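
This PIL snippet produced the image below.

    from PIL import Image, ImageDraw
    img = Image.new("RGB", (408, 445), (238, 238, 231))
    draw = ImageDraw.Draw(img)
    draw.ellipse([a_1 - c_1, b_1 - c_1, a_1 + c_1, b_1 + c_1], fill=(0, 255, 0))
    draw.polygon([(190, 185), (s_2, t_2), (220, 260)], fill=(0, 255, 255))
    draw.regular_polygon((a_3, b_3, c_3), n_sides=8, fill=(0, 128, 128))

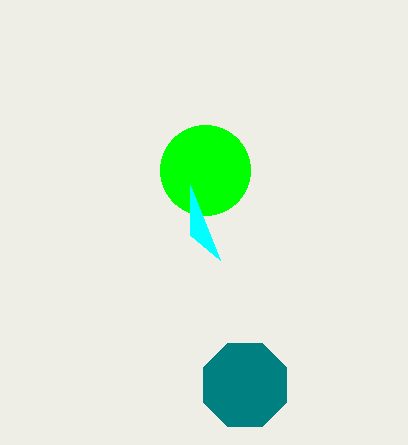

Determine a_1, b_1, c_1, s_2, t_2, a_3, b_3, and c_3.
a_1 = 205
b_1 = 170
c_1 = 45
s_2 = 190
t_2 = 235
a_3 = 245
b_3 = 385
c_3 = 45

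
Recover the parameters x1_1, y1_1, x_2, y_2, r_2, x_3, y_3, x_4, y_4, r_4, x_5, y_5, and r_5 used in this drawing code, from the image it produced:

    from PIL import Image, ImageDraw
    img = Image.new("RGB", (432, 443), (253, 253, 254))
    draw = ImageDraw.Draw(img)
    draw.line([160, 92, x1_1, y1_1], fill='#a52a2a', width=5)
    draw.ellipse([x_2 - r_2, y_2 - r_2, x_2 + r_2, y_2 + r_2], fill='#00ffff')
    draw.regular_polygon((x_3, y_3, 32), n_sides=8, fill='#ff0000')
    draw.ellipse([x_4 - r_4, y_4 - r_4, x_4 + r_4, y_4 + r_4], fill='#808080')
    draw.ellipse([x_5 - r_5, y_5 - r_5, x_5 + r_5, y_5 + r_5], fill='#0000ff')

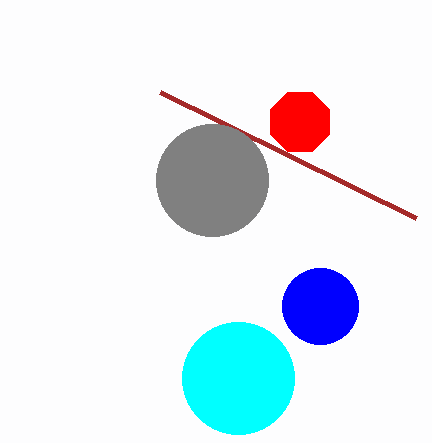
x1_1 = 416; y1_1 = 218; x_2 = 238; y_2 = 378; r_2 = 56; x_3 = 300; y_3 = 122; x_4 = 212; y_4 = 180; r_4 = 56; x_5 = 320; y_5 = 306; r_5 = 38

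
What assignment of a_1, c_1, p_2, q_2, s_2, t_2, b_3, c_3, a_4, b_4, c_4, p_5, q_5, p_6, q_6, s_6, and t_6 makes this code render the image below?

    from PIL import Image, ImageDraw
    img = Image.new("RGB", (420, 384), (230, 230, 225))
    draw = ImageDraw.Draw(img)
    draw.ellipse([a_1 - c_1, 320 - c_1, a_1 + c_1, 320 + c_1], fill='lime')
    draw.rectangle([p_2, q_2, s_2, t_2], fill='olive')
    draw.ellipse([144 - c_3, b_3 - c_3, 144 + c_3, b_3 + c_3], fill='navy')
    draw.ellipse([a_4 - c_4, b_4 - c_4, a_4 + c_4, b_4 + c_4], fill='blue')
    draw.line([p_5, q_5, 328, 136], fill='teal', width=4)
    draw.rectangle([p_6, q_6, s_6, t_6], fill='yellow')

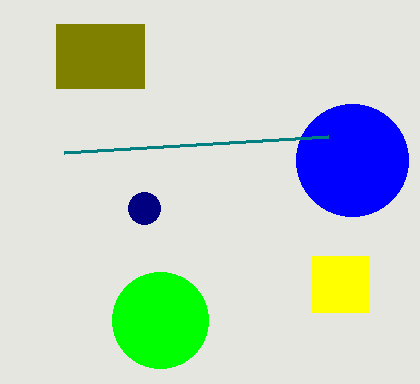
a_1 = 160; c_1 = 48; p_2 = 56; q_2 = 24; s_2 = 144; t_2 = 88; b_3 = 208; c_3 = 16; a_4 = 352; b_4 = 160; c_4 = 56; p_5 = 64; q_5 = 152; p_6 = 312; q_6 = 256; s_6 = 368; t_6 = 312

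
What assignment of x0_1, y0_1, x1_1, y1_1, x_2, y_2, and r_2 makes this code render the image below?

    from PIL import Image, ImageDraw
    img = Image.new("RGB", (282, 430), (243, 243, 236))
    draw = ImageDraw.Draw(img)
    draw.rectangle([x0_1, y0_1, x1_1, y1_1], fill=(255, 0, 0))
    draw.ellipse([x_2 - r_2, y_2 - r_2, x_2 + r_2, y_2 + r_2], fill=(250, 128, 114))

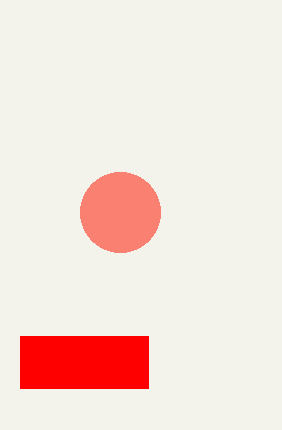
x0_1 = 20
y0_1 = 336
x1_1 = 148
y1_1 = 388
x_2 = 120
y_2 = 212
r_2 = 40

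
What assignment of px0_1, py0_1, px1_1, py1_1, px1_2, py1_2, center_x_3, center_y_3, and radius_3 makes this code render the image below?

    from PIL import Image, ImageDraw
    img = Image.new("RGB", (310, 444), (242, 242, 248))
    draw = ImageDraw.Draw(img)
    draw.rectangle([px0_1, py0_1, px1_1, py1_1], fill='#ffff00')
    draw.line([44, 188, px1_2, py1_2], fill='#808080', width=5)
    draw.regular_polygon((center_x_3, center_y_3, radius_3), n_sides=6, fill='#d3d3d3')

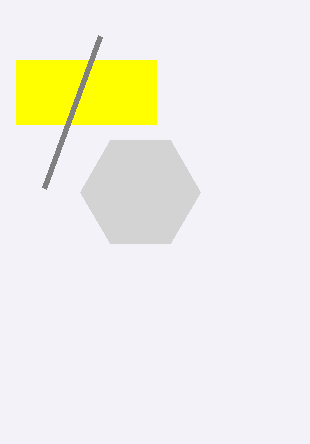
px0_1 = 16; py0_1 = 60; px1_1 = 156; py1_1 = 124; px1_2 = 100; py1_2 = 36; center_x_3 = 140; center_y_3 = 192; radius_3 = 60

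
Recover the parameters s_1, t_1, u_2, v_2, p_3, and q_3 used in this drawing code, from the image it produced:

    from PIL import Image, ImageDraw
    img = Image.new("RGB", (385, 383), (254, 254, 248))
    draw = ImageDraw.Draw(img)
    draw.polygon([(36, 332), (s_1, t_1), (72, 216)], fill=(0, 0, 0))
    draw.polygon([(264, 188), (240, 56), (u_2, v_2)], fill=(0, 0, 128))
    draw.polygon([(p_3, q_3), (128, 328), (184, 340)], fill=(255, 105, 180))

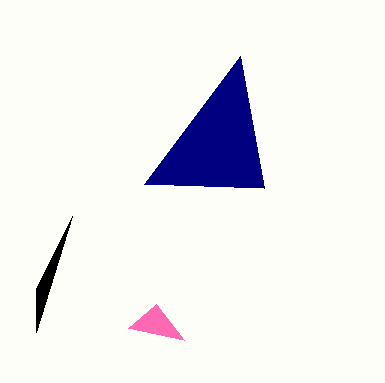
s_1 = 36
t_1 = 288
u_2 = 144
v_2 = 184
p_3 = 156
q_3 = 304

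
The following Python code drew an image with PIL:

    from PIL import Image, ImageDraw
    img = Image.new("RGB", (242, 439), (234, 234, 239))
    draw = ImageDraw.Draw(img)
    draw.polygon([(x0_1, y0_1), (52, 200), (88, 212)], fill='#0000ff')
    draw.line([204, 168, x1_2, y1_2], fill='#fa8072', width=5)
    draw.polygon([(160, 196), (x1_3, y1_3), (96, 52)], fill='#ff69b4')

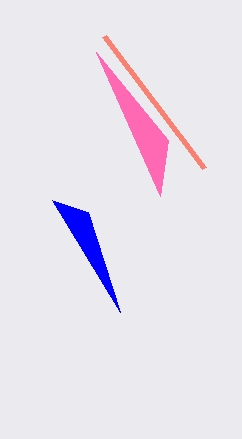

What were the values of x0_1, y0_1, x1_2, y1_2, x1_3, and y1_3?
x0_1 = 120; y0_1 = 312; x1_2 = 104; y1_2 = 36; x1_3 = 168; y1_3 = 140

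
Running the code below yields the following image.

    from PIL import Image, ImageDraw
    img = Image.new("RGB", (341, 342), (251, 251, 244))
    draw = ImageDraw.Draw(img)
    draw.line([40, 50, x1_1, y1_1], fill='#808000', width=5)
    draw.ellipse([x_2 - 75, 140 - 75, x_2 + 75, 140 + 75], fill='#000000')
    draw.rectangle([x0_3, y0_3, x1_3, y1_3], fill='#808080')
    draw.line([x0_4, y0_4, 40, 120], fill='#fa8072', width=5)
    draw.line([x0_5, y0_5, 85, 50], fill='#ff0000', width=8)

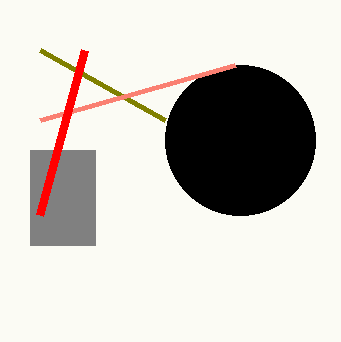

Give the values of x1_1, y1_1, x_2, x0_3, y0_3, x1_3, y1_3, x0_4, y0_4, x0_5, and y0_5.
x1_1 = 165; y1_1 = 120; x_2 = 240; x0_3 = 30; y0_3 = 150; x1_3 = 95; y1_3 = 245; x0_4 = 235; y0_4 = 65; x0_5 = 40; y0_5 = 215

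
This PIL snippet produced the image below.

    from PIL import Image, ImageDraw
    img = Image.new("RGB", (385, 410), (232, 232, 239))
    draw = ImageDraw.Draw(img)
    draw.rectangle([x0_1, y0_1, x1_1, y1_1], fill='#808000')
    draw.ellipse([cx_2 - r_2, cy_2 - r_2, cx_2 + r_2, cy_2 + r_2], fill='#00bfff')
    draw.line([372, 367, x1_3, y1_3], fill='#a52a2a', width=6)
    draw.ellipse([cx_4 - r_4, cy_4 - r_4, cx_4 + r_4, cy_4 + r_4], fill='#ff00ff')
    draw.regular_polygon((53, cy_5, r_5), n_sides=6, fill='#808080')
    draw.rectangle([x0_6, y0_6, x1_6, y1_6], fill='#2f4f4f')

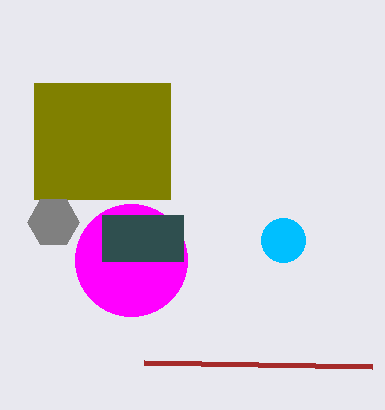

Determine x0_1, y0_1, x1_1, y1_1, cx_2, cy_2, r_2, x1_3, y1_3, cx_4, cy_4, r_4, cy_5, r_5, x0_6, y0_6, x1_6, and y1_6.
x0_1 = 34
y0_1 = 83
x1_1 = 170
y1_1 = 199
cx_2 = 283
cy_2 = 240
r_2 = 22
x1_3 = 144
y1_3 = 363
cx_4 = 131
cy_4 = 260
r_4 = 56
cy_5 = 222
r_5 = 26
x0_6 = 102
y0_6 = 215
x1_6 = 183
y1_6 = 261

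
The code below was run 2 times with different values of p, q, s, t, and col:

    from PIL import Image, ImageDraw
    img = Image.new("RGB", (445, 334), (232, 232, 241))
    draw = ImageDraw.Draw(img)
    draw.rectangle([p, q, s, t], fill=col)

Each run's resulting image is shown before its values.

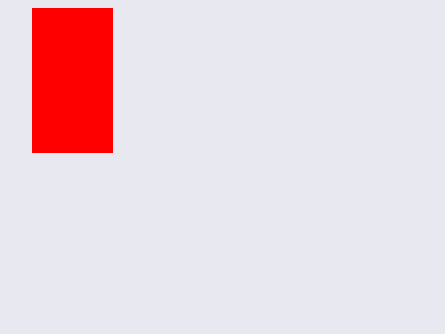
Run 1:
p = 32, q = 8, s = 112, t = 152, col = 'red'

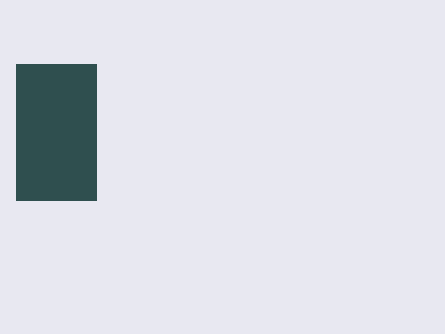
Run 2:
p = 16, q = 64, s = 96, t = 200, col = 'darkslategray'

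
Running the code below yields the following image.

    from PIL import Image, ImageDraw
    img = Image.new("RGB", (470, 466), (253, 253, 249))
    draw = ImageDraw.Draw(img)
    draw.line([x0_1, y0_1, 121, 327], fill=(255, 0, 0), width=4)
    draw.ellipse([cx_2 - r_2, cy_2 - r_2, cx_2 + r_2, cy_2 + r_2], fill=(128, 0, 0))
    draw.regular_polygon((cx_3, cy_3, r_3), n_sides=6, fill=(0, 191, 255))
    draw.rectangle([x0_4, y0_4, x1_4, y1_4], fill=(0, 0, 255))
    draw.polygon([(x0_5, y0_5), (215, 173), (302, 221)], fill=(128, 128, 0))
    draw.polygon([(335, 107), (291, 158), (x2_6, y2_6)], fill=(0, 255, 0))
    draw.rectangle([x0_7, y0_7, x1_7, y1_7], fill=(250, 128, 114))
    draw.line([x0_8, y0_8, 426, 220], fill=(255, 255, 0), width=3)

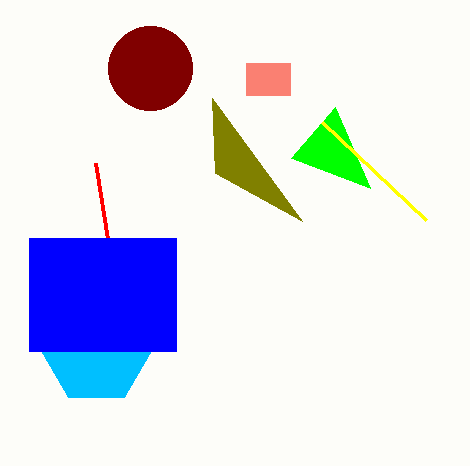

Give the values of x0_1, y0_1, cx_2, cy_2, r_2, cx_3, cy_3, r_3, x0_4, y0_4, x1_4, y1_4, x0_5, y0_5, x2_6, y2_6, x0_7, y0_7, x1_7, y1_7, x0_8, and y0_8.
x0_1 = 95
y0_1 = 163
cx_2 = 150
cy_2 = 68
r_2 = 42
cx_3 = 96
cy_3 = 349
r_3 = 56
x0_4 = 29
y0_4 = 238
x1_4 = 176
y1_4 = 351
x0_5 = 212
y0_5 = 98
x2_6 = 370
y2_6 = 188
x0_7 = 246
y0_7 = 63
x1_7 = 290
y1_7 = 95
x0_8 = 322
y0_8 = 122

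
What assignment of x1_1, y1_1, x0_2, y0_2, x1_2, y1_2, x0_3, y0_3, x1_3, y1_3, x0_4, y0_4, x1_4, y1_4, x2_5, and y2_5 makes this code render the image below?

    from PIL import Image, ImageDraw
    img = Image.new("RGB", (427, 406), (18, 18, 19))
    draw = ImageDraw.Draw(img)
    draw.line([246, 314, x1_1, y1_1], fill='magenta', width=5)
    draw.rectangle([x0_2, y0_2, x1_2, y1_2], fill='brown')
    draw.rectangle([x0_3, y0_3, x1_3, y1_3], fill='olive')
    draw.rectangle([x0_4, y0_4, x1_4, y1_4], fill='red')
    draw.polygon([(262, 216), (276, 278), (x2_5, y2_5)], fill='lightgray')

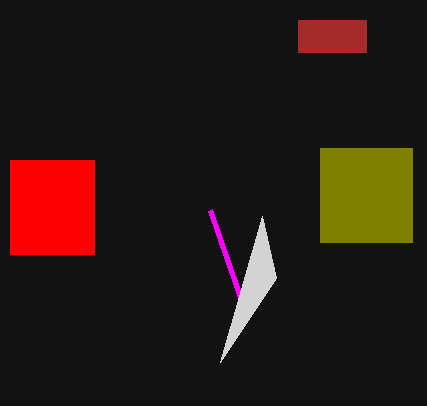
x1_1 = 210, y1_1 = 210, x0_2 = 298, y0_2 = 20, x1_2 = 366, y1_2 = 52, x0_3 = 320, y0_3 = 148, x1_3 = 412, y1_3 = 242, x0_4 = 10, y0_4 = 160, x1_4 = 94, y1_4 = 254, x2_5 = 220, y2_5 = 362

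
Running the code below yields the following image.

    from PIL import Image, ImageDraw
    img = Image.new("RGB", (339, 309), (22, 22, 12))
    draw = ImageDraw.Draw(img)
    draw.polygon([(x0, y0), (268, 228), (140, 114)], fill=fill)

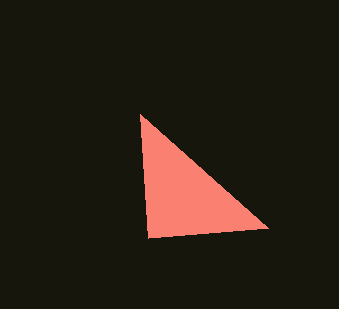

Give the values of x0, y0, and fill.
x0 = 148
y0 = 238
fill = 'salmon'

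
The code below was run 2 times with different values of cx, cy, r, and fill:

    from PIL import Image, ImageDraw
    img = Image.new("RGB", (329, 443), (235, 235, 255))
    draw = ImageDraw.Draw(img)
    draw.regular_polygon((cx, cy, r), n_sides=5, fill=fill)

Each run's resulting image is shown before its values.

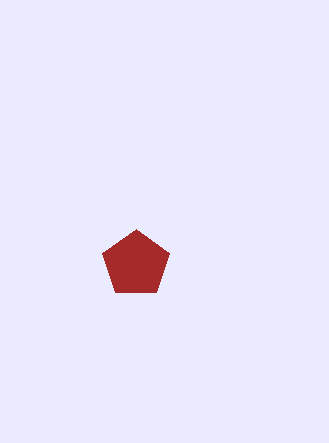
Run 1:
cx = 136, cy = 264, r = 35, fill = 'brown'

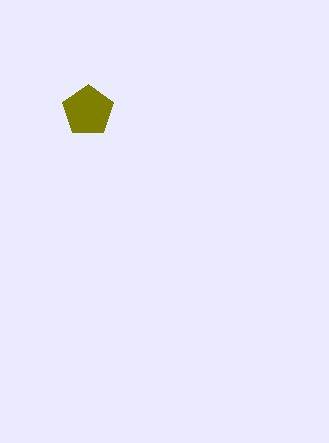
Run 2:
cx = 88, cy = 111, r = 27, fill = 'olive'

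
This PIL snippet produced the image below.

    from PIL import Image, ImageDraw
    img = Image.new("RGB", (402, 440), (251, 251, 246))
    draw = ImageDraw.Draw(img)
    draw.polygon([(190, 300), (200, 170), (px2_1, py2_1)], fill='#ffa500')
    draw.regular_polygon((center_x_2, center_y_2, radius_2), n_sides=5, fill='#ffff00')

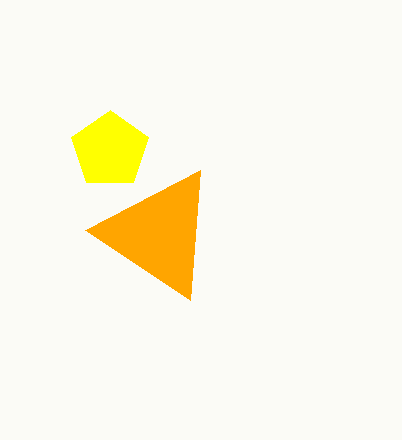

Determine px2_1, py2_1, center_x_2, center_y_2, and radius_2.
px2_1 = 85, py2_1 = 230, center_x_2 = 110, center_y_2 = 150, radius_2 = 40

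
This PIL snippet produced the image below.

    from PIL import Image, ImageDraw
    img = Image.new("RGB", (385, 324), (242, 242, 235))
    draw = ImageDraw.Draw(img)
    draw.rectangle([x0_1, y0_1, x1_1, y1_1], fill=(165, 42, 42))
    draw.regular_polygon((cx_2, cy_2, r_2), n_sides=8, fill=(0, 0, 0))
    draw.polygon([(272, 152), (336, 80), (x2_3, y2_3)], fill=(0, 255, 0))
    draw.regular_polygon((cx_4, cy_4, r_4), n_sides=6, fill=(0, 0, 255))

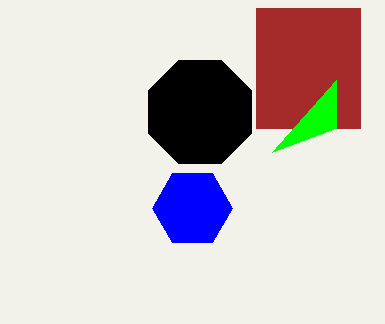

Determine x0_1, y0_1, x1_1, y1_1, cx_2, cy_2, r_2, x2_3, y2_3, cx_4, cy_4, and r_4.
x0_1 = 256; y0_1 = 8; x1_1 = 360; y1_1 = 128; cx_2 = 200; cy_2 = 112; r_2 = 56; x2_3 = 336; y2_3 = 128; cx_4 = 192; cy_4 = 208; r_4 = 40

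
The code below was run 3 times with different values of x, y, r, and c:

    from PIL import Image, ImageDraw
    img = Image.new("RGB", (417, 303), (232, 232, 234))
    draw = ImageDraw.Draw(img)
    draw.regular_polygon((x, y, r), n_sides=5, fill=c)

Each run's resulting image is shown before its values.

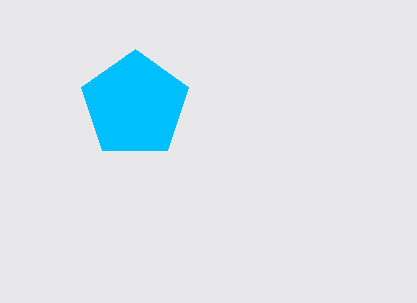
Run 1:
x = 135
y = 105
r = 56
c = 'deepskyblue'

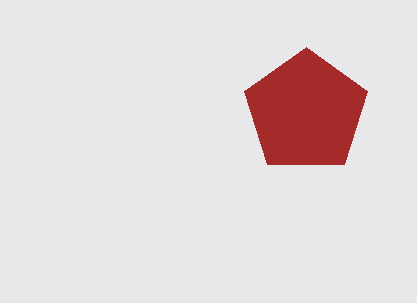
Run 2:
x = 306, y = 112, r = 65, c = 'brown'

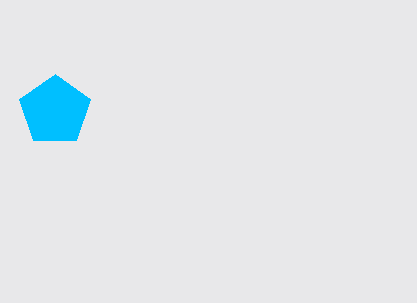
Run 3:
x = 55; y = 111; r = 37; c = 'deepskyblue'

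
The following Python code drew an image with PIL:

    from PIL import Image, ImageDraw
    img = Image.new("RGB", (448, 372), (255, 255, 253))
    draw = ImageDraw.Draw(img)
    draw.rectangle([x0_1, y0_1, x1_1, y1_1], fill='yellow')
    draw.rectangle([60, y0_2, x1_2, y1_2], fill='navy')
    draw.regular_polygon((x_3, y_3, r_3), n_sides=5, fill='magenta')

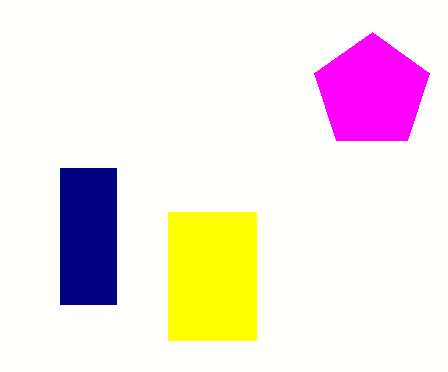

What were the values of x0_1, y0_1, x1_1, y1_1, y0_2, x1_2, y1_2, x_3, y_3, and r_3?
x0_1 = 168, y0_1 = 212, x1_1 = 256, y1_1 = 340, y0_2 = 168, x1_2 = 116, y1_2 = 304, x_3 = 372, y_3 = 92, r_3 = 60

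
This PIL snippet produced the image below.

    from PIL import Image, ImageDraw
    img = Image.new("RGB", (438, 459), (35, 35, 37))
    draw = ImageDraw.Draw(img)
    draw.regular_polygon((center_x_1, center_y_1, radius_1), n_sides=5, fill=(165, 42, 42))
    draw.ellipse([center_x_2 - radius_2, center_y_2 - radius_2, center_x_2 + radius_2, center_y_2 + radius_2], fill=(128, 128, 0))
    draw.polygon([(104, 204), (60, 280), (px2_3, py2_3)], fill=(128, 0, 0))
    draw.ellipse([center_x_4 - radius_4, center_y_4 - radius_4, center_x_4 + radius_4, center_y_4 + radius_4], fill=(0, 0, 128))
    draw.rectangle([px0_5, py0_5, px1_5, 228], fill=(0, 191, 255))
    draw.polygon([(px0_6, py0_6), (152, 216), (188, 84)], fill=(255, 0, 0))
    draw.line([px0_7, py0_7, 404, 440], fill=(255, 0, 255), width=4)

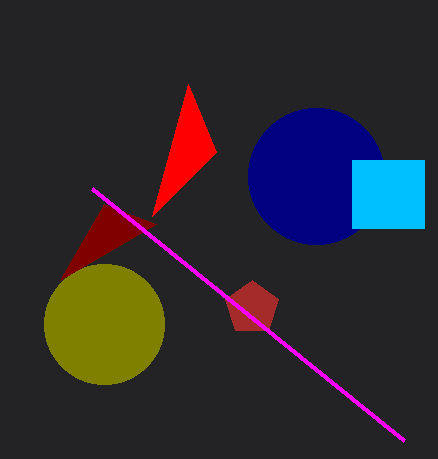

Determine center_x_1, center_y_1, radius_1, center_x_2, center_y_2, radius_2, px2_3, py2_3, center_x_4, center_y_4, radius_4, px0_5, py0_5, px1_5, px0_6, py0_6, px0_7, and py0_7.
center_x_1 = 252
center_y_1 = 308
radius_1 = 28
center_x_2 = 104
center_y_2 = 324
radius_2 = 60
px2_3 = 156
py2_3 = 224
center_x_4 = 316
center_y_4 = 176
radius_4 = 68
px0_5 = 352
py0_5 = 160
px1_5 = 424
px0_6 = 216
py0_6 = 152
px0_7 = 92
py0_7 = 188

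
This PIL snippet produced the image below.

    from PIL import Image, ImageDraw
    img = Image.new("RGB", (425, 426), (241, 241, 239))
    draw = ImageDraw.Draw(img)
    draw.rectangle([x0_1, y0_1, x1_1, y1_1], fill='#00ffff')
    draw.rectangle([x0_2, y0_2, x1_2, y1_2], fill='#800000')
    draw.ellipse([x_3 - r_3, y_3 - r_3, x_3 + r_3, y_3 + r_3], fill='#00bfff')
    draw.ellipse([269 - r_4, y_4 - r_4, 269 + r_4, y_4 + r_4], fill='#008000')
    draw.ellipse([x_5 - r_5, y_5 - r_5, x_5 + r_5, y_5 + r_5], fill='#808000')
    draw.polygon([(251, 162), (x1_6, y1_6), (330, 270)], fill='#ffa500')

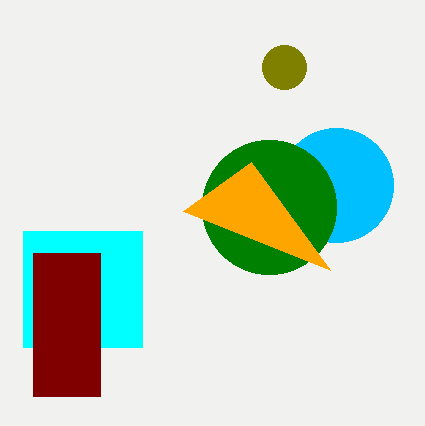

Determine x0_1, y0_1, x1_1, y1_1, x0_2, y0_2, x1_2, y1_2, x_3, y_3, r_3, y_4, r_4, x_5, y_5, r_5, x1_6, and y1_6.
x0_1 = 23, y0_1 = 231, x1_1 = 142, y1_1 = 347, x0_2 = 33, y0_2 = 253, x1_2 = 100, y1_2 = 396, x_3 = 336, y_3 = 185, r_3 = 57, y_4 = 207, r_4 = 67, x_5 = 284, y_5 = 67, r_5 = 22, x1_6 = 183, y1_6 = 211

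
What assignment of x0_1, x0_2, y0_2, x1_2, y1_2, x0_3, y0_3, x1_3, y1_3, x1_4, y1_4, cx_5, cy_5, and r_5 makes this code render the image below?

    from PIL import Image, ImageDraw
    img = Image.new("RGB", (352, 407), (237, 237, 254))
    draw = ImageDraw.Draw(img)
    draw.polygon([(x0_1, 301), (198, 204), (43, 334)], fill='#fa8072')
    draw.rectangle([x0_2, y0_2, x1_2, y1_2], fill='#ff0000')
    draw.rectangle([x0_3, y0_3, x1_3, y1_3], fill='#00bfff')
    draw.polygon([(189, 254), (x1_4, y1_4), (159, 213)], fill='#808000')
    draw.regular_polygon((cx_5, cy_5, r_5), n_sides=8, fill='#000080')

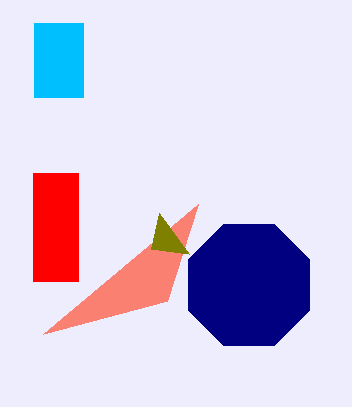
x0_1 = 167
x0_2 = 33
y0_2 = 173
x1_2 = 78
y1_2 = 281
x0_3 = 34
y0_3 = 23
x1_3 = 83
y1_3 = 97
x1_4 = 151
y1_4 = 249
cx_5 = 249
cy_5 = 285
r_5 = 66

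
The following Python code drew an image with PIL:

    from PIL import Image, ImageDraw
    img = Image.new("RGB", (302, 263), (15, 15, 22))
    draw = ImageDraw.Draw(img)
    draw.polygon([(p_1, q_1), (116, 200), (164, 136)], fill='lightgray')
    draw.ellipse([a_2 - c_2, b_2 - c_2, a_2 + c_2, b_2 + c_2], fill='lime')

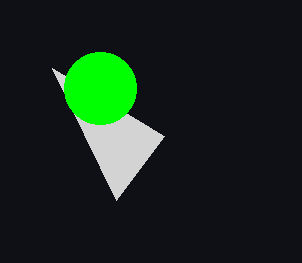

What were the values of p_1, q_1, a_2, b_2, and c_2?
p_1 = 52
q_1 = 68
a_2 = 100
b_2 = 88
c_2 = 36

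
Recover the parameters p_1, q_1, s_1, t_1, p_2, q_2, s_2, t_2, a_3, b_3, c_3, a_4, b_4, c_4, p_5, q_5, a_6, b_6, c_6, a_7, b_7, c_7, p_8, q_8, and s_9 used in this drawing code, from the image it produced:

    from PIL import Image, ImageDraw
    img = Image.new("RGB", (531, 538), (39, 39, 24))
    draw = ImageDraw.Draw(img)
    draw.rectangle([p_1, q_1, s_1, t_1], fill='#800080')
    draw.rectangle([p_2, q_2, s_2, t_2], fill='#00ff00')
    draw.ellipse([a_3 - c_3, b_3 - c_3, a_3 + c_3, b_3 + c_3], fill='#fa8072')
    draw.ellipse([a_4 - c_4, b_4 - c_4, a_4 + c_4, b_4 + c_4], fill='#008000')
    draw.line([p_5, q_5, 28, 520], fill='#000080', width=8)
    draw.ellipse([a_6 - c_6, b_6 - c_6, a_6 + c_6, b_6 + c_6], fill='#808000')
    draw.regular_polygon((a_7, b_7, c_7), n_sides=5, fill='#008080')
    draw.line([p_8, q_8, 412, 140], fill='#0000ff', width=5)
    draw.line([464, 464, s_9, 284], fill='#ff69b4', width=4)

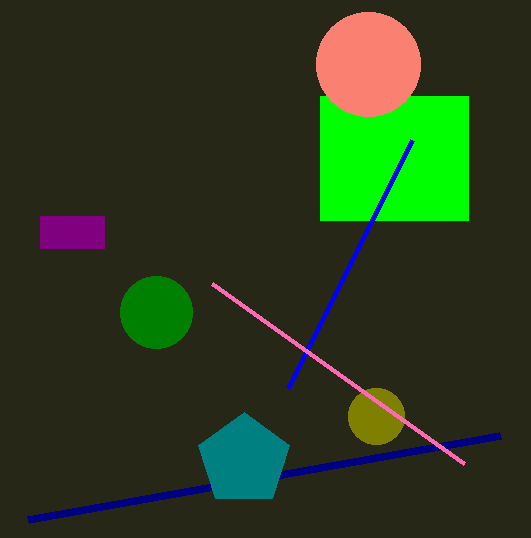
p_1 = 40, q_1 = 216, s_1 = 104, t_1 = 248, p_2 = 320, q_2 = 96, s_2 = 468, t_2 = 220, a_3 = 368, b_3 = 64, c_3 = 52, a_4 = 156, b_4 = 312, c_4 = 36, p_5 = 500, q_5 = 436, a_6 = 376, b_6 = 416, c_6 = 28, a_7 = 244, b_7 = 460, c_7 = 48, p_8 = 288, q_8 = 388, s_9 = 212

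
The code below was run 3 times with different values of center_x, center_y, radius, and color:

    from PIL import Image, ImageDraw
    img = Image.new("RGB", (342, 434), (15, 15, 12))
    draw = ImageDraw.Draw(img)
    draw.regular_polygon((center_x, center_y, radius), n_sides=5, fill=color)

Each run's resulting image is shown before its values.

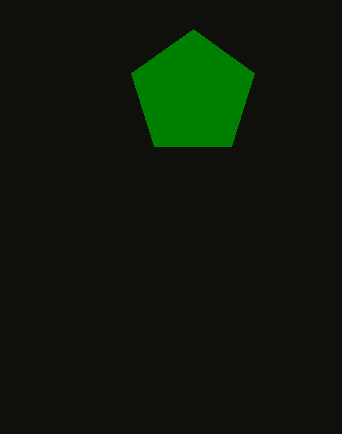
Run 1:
center_x = 193, center_y = 94, radius = 65, color = 'green'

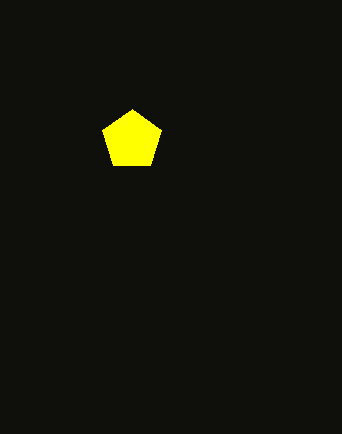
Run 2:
center_x = 132, center_y = 140, radius = 31, color = 'yellow'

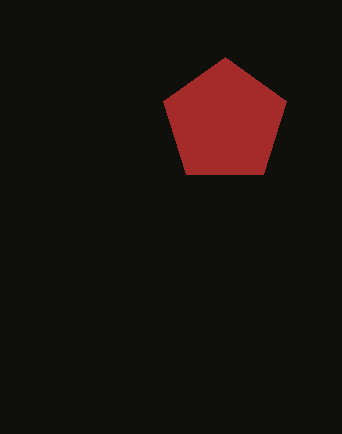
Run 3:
center_x = 225
center_y = 122
radius = 65
color = 'brown'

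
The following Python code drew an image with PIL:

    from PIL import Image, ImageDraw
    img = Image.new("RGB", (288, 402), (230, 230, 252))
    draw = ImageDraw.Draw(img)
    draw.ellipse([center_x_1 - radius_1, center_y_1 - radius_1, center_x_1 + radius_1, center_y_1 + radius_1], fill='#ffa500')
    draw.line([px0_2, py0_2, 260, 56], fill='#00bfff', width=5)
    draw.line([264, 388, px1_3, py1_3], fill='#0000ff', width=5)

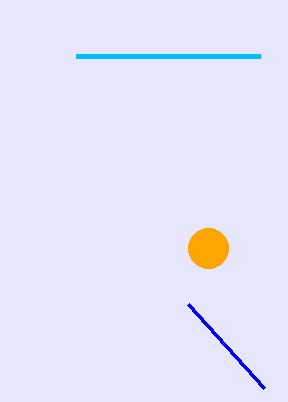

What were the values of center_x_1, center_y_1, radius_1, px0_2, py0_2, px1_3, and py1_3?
center_x_1 = 208
center_y_1 = 248
radius_1 = 20
px0_2 = 76
py0_2 = 56
px1_3 = 188
py1_3 = 304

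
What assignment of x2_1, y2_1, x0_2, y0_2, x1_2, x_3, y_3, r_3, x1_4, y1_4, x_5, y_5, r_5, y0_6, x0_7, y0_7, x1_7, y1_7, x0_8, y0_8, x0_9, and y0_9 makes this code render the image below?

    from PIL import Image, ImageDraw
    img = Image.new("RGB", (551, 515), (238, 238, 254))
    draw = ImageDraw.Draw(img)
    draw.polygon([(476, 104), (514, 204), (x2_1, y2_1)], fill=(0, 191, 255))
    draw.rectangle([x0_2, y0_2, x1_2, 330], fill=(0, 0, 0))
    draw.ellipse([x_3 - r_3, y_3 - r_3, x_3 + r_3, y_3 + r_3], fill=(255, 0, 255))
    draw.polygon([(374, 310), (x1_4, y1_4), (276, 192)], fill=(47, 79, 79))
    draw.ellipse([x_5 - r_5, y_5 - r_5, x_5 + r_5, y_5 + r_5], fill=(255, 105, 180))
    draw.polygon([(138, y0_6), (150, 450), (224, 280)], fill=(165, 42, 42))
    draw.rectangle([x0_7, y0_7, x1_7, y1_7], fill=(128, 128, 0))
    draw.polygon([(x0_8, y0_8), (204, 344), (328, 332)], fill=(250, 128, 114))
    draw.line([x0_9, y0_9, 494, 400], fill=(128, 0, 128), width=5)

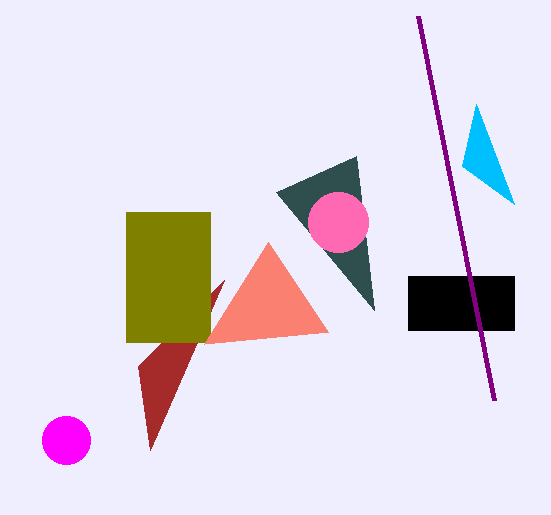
x2_1 = 462; y2_1 = 166; x0_2 = 408; y0_2 = 276; x1_2 = 514; x_3 = 66; y_3 = 440; r_3 = 24; x1_4 = 356; y1_4 = 156; x_5 = 338; y_5 = 222; r_5 = 30; y0_6 = 366; x0_7 = 126; y0_7 = 212; x1_7 = 210; y1_7 = 342; x0_8 = 268; y0_8 = 242; x0_9 = 418; y0_9 = 16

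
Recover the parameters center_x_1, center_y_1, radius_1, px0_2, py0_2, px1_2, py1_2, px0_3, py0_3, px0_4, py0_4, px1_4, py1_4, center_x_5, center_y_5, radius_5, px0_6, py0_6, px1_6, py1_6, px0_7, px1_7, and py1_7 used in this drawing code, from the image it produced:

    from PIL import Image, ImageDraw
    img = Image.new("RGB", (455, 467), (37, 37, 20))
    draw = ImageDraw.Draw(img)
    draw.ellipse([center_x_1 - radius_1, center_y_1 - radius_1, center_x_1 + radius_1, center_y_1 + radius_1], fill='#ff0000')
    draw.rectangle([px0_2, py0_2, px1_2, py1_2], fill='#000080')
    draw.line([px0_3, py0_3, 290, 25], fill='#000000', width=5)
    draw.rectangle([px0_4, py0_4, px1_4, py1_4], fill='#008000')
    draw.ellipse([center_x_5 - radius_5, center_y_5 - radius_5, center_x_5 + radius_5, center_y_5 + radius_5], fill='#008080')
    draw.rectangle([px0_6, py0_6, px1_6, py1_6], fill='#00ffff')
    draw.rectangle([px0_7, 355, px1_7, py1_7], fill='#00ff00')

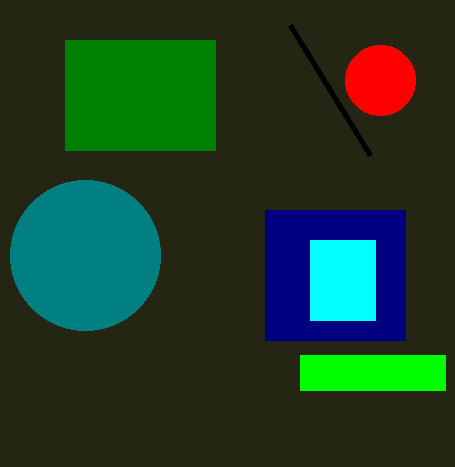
center_x_1 = 380
center_y_1 = 80
radius_1 = 35
px0_2 = 265
py0_2 = 210
px1_2 = 405
py1_2 = 340
px0_3 = 370
py0_3 = 155
px0_4 = 65
py0_4 = 40
px1_4 = 215
py1_4 = 150
center_x_5 = 85
center_y_5 = 255
radius_5 = 75
px0_6 = 310
py0_6 = 240
px1_6 = 375
py1_6 = 320
px0_7 = 300
px1_7 = 445
py1_7 = 390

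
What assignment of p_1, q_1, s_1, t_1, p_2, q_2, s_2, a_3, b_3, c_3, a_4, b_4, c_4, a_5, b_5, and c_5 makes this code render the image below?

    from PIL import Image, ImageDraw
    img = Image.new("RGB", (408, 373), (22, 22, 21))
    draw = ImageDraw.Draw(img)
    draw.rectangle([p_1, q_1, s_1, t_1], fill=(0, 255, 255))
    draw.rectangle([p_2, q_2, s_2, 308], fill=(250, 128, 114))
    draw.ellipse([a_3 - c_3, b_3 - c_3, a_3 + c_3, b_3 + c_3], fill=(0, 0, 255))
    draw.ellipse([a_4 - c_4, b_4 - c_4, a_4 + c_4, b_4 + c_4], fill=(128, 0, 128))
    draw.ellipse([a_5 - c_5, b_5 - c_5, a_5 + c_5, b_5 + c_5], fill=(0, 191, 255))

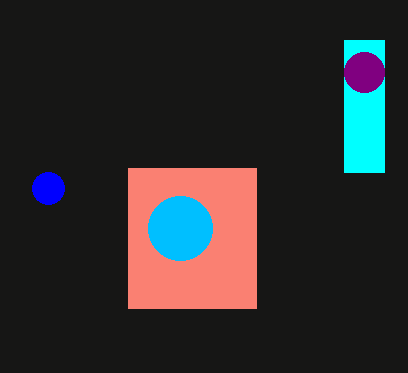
p_1 = 344; q_1 = 40; s_1 = 384; t_1 = 172; p_2 = 128; q_2 = 168; s_2 = 256; a_3 = 48; b_3 = 188; c_3 = 16; a_4 = 364; b_4 = 72; c_4 = 20; a_5 = 180; b_5 = 228; c_5 = 32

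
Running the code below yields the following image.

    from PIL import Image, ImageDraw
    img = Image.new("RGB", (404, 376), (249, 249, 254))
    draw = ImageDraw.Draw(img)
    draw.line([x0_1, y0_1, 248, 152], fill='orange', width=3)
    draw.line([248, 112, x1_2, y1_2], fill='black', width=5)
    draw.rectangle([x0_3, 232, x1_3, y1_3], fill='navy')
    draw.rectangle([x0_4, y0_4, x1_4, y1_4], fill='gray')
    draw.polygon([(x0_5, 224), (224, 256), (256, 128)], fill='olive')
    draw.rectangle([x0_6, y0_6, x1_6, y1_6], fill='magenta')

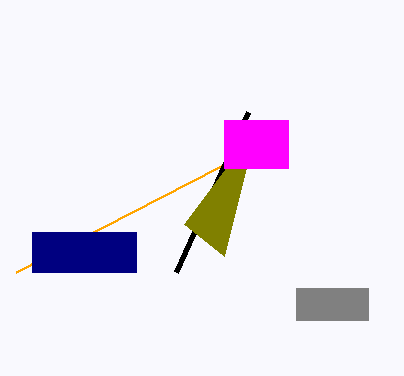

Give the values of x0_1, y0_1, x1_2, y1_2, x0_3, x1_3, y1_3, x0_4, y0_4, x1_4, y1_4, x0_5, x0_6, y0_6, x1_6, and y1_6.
x0_1 = 16, y0_1 = 272, x1_2 = 176, y1_2 = 272, x0_3 = 32, x1_3 = 136, y1_3 = 272, x0_4 = 296, y0_4 = 288, x1_4 = 368, y1_4 = 320, x0_5 = 184, x0_6 = 224, y0_6 = 120, x1_6 = 288, y1_6 = 168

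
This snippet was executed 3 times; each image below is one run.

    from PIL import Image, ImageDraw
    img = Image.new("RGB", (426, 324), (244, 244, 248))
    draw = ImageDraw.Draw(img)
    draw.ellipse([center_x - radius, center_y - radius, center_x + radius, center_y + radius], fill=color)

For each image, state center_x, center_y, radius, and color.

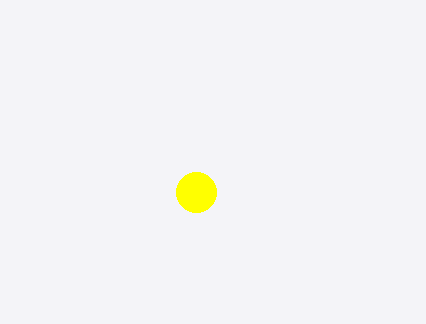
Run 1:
center_x = 196
center_y = 192
radius = 20
color = 'yellow'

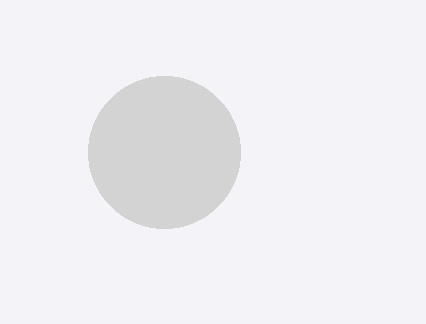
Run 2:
center_x = 164
center_y = 152
radius = 76
color = 'lightgray'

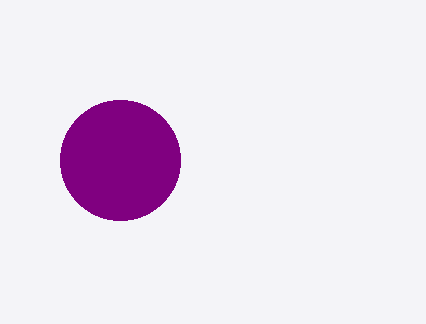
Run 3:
center_x = 120
center_y = 160
radius = 60
color = 'purple'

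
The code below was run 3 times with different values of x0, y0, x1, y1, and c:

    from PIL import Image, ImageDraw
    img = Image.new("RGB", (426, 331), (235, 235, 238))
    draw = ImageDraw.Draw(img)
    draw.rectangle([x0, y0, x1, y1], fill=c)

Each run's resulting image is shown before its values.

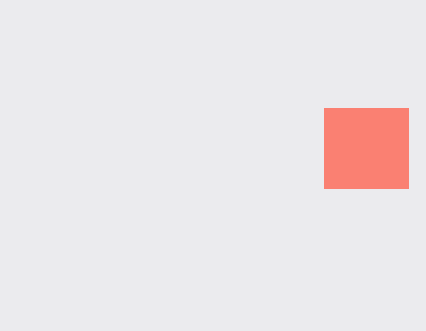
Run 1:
x0 = 324, y0 = 108, x1 = 408, y1 = 188, c = 'salmon'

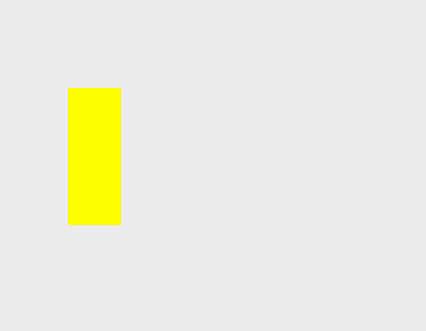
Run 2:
x0 = 68; y0 = 88; x1 = 120; y1 = 224; c = 'yellow'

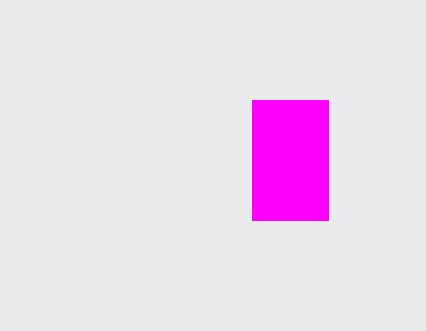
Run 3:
x0 = 252
y0 = 100
x1 = 328
y1 = 220
c = 'magenta'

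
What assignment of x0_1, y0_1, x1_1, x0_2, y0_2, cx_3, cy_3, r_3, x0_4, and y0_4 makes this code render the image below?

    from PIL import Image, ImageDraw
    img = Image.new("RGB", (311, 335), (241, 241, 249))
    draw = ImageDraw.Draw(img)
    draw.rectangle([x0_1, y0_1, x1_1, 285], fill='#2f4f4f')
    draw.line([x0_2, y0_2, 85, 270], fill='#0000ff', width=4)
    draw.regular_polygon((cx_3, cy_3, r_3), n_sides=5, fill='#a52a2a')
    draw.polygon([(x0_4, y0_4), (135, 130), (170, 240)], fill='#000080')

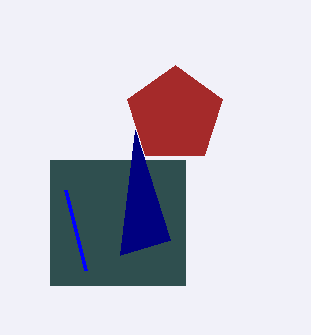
x0_1 = 50, y0_1 = 160, x1_1 = 185, x0_2 = 65, y0_2 = 190, cx_3 = 175, cy_3 = 115, r_3 = 50, x0_4 = 120, y0_4 = 255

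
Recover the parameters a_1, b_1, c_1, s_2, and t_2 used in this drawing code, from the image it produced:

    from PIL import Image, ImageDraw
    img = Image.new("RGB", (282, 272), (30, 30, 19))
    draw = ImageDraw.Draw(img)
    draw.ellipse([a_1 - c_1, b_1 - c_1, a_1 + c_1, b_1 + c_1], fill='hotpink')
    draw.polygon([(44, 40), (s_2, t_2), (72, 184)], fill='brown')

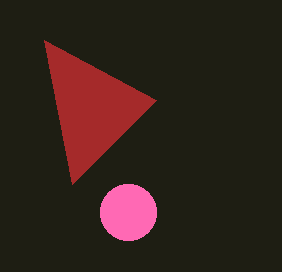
a_1 = 128, b_1 = 212, c_1 = 28, s_2 = 156, t_2 = 100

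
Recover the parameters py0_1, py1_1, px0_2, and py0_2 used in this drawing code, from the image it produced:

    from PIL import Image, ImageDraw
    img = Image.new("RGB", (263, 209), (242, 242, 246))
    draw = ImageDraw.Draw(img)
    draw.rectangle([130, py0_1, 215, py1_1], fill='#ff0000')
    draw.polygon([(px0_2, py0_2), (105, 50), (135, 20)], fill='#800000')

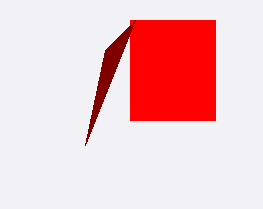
py0_1 = 20, py1_1 = 120, px0_2 = 85, py0_2 = 145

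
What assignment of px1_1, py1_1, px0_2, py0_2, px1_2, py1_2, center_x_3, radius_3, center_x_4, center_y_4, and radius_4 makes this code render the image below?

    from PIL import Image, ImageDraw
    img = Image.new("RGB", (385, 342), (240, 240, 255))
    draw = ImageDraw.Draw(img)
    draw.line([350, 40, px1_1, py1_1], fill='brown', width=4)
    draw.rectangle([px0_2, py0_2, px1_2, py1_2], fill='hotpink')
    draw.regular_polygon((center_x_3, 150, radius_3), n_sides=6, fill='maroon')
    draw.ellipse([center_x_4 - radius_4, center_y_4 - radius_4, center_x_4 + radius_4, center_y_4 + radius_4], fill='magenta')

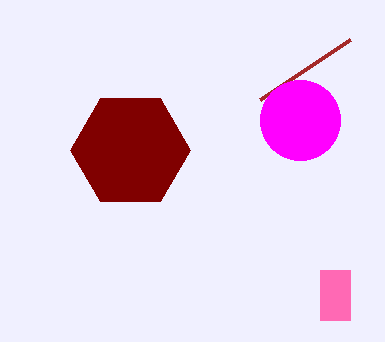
px1_1 = 260
py1_1 = 100
px0_2 = 320
py0_2 = 270
px1_2 = 350
py1_2 = 320
center_x_3 = 130
radius_3 = 60
center_x_4 = 300
center_y_4 = 120
radius_4 = 40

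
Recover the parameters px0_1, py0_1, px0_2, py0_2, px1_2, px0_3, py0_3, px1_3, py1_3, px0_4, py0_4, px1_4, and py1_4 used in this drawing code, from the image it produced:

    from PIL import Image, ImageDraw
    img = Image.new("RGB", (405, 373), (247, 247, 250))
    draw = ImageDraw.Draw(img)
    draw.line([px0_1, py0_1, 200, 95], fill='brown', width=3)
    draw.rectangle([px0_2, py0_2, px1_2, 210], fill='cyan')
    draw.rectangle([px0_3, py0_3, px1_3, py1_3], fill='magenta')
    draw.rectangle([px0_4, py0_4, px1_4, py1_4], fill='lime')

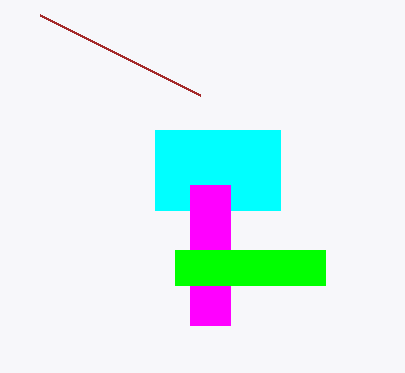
px0_1 = 40
py0_1 = 15
px0_2 = 155
py0_2 = 130
px1_2 = 280
px0_3 = 190
py0_3 = 185
px1_3 = 230
py1_3 = 325
px0_4 = 175
py0_4 = 250
px1_4 = 325
py1_4 = 285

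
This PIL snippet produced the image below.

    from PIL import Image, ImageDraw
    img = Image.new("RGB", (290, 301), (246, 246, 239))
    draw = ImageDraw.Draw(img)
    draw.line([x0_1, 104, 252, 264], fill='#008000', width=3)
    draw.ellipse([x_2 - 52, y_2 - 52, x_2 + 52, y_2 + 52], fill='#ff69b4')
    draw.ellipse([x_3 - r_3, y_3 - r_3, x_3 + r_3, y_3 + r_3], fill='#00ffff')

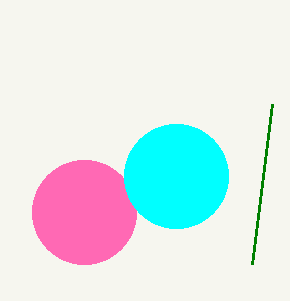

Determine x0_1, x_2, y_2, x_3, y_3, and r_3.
x0_1 = 272, x_2 = 84, y_2 = 212, x_3 = 176, y_3 = 176, r_3 = 52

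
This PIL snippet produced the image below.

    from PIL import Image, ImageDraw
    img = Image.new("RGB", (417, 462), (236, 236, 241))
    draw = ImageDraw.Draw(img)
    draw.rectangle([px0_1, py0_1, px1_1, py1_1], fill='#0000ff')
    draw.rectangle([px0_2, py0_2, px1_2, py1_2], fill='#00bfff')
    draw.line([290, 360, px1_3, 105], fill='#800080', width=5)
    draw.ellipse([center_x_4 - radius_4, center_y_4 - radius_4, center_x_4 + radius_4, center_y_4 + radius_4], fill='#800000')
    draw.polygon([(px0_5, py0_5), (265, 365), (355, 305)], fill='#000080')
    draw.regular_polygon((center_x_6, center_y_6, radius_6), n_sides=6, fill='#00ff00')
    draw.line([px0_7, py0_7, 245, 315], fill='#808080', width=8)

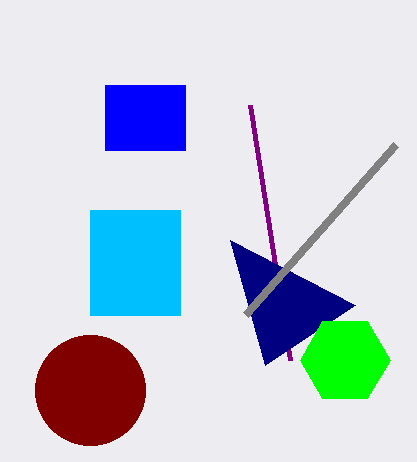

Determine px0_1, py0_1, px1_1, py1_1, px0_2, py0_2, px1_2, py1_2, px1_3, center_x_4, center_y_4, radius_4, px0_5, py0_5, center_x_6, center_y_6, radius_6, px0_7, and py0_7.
px0_1 = 105; py0_1 = 85; px1_1 = 185; py1_1 = 150; px0_2 = 90; py0_2 = 210; px1_2 = 180; py1_2 = 315; px1_3 = 250; center_x_4 = 90; center_y_4 = 390; radius_4 = 55; px0_5 = 230; py0_5 = 240; center_x_6 = 345; center_y_6 = 360; radius_6 = 45; px0_7 = 395; py0_7 = 145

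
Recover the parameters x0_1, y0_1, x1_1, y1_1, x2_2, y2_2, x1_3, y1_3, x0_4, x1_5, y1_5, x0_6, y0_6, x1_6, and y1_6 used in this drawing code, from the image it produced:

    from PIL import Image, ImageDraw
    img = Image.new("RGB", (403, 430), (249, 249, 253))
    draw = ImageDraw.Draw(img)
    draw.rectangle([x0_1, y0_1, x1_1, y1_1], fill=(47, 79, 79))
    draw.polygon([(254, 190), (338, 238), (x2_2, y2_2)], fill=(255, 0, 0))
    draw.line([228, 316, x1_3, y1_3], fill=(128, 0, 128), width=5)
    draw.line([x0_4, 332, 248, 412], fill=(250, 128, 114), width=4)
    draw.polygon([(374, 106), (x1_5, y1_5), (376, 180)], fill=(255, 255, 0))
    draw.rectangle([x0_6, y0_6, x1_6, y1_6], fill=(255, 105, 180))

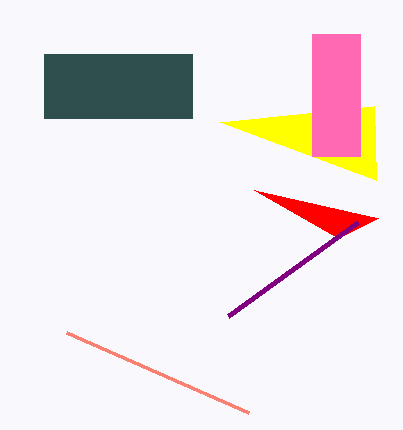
x0_1 = 44
y0_1 = 54
x1_1 = 192
y1_1 = 118
x2_2 = 378
y2_2 = 218
x1_3 = 358
y1_3 = 222
x0_4 = 66
x1_5 = 220
y1_5 = 122
x0_6 = 312
y0_6 = 34
x1_6 = 360
y1_6 = 156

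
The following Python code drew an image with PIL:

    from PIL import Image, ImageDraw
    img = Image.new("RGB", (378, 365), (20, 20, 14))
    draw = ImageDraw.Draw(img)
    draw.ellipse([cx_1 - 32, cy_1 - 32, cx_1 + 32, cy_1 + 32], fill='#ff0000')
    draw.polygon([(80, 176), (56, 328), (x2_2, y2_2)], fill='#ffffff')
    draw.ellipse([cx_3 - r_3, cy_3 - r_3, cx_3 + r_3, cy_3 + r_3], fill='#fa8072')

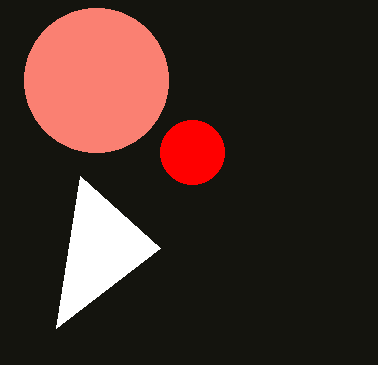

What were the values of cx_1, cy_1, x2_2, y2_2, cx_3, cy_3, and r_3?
cx_1 = 192, cy_1 = 152, x2_2 = 160, y2_2 = 248, cx_3 = 96, cy_3 = 80, r_3 = 72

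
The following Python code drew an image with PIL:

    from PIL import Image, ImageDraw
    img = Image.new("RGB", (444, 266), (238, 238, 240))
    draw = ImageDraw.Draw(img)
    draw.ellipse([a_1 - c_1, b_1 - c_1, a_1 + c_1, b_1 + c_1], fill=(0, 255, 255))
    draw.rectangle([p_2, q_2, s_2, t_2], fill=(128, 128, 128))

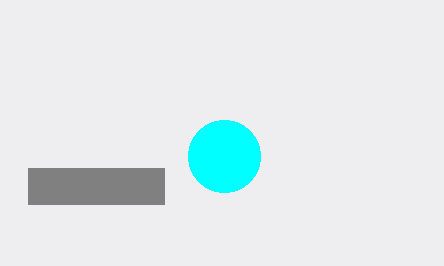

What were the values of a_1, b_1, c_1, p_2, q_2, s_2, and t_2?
a_1 = 224; b_1 = 156; c_1 = 36; p_2 = 28; q_2 = 168; s_2 = 164; t_2 = 204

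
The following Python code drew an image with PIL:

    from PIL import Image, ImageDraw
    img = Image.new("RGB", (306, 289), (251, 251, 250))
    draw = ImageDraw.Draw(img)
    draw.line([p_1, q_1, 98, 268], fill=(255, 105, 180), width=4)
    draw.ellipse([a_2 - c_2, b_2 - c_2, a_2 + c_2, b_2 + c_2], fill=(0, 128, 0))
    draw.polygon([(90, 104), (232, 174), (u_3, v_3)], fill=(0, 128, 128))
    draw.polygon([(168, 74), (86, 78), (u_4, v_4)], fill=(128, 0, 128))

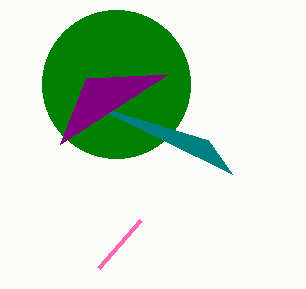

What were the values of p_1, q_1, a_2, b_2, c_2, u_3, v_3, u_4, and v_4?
p_1 = 140
q_1 = 220
a_2 = 116
b_2 = 84
c_2 = 74
u_3 = 208
v_3 = 140
u_4 = 60
v_4 = 144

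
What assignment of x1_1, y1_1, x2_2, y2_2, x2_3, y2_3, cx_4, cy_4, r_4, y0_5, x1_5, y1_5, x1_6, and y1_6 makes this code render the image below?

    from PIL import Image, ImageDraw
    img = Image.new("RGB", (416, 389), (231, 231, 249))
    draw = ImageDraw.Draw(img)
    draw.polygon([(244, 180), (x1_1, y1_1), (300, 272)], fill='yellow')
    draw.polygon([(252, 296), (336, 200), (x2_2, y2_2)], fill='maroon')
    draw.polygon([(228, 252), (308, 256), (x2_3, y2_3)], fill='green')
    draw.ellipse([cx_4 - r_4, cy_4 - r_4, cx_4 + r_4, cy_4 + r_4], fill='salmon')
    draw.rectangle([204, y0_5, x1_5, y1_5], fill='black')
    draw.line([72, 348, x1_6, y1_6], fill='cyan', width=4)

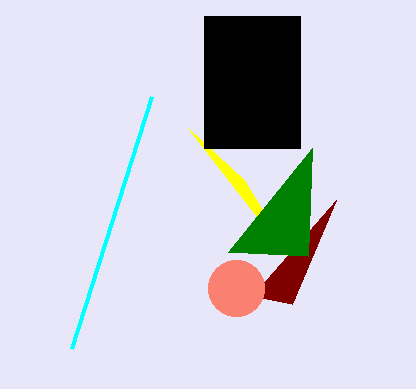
x1_1 = 188; y1_1 = 128; x2_2 = 292; y2_2 = 304; x2_3 = 312; y2_3 = 148; cx_4 = 236; cy_4 = 288; r_4 = 28; y0_5 = 16; x1_5 = 300; y1_5 = 148; x1_6 = 152; y1_6 = 96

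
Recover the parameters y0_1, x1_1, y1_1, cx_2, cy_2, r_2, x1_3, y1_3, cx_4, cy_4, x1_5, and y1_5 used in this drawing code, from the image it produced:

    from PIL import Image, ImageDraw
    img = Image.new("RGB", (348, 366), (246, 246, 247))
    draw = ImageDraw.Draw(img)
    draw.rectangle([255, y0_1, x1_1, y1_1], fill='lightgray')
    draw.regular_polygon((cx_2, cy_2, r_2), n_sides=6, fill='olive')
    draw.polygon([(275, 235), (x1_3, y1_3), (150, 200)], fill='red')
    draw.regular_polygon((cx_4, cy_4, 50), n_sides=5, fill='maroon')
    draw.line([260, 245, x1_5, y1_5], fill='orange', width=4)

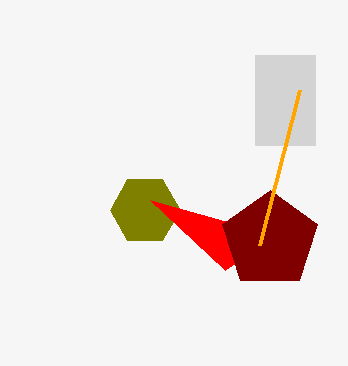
y0_1 = 55
x1_1 = 315
y1_1 = 145
cx_2 = 145
cy_2 = 210
r_2 = 35
x1_3 = 225
y1_3 = 270
cx_4 = 270
cy_4 = 240
x1_5 = 300
y1_5 = 90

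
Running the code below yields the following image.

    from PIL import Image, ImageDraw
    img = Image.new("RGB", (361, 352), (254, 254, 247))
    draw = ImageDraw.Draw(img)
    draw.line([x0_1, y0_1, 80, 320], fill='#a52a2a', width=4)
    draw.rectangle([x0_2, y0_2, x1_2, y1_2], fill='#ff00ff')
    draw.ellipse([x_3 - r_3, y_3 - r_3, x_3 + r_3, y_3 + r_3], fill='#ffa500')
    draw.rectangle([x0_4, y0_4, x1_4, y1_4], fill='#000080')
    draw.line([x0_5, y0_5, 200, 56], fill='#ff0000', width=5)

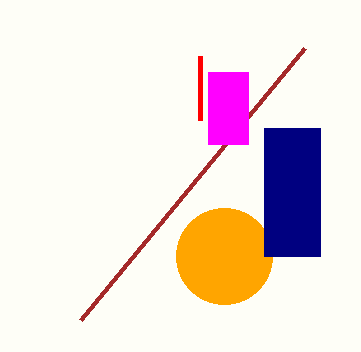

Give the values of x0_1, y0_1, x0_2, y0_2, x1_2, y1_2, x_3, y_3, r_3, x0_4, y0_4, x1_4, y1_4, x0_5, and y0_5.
x0_1 = 304; y0_1 = 48; x0_2 = 208; y0_2 = 72; x1_2 = 248; y1_2 = 144; x_3 = 224; y_3 = 256; r_3 = 48; x0_4 = 264; y0_4 = 128; x1_4 = 320; y1_4 = 256; x0_5 = 200; y0_5 = 120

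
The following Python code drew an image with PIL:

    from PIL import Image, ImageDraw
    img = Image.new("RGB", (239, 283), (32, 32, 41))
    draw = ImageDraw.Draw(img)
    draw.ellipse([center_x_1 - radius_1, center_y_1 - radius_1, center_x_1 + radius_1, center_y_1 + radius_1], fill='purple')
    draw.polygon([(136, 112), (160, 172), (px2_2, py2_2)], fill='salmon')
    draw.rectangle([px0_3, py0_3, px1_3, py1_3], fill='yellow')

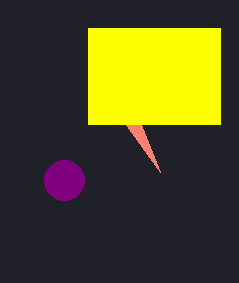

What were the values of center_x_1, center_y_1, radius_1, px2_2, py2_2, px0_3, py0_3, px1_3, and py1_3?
center_x_1 = 64; center_y_1 = 180; radius_1 = 20; px2_2 = 88; py2_2 = 72; px0_3 = 88; py0_3 = 28; px1_3 = 220; py1_3 = 124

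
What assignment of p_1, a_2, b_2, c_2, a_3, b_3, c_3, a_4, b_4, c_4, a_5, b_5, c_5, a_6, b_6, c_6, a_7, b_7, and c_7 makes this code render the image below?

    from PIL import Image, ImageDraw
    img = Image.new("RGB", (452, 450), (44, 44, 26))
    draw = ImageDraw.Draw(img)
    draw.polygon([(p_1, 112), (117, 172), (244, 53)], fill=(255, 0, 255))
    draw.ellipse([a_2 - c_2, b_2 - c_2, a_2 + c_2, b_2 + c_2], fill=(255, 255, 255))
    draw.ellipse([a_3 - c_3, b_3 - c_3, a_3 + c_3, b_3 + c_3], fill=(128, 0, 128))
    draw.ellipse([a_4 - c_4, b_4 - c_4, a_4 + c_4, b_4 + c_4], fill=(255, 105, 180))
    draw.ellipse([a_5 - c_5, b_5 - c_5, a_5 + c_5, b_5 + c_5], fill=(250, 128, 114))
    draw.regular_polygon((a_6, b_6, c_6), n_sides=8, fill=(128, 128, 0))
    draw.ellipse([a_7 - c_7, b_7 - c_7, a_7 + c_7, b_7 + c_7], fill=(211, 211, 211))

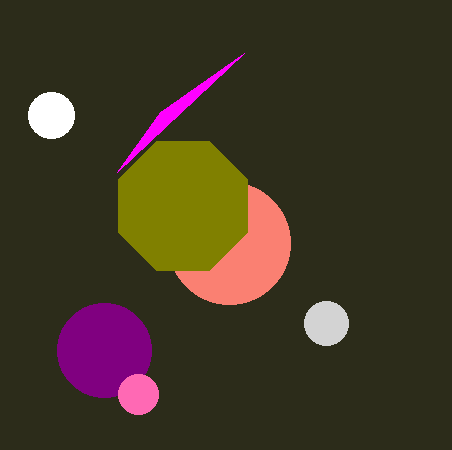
p_1 = 160; a_2 = 51; b_2 = 115; c_2 = 23; a_3 = 104; b_3 = 350; c_3 = 47; a_4 = 138; b_4 = 394; c_4 = 20; a_5 = 229; b_5 = 243; c_5 = 61; a_6 = 183; b_6 = 206; c_6 = 70; a_7 = 326; b_7 = 323; c_7 = 22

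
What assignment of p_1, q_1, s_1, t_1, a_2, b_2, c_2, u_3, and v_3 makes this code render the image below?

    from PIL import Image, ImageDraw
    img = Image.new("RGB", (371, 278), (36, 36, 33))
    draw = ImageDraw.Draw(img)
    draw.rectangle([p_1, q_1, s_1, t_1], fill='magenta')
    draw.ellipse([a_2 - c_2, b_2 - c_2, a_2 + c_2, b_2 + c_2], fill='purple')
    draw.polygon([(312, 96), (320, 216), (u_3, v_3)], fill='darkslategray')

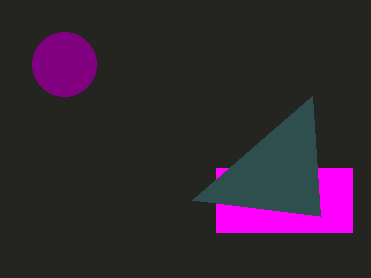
p_1 = 216; q_1 = 168; s_1 = 352; t_1 = 232; a_2 = 64; b_2 = 64; c_2 = 32; u_3 = 192; v_3 = 200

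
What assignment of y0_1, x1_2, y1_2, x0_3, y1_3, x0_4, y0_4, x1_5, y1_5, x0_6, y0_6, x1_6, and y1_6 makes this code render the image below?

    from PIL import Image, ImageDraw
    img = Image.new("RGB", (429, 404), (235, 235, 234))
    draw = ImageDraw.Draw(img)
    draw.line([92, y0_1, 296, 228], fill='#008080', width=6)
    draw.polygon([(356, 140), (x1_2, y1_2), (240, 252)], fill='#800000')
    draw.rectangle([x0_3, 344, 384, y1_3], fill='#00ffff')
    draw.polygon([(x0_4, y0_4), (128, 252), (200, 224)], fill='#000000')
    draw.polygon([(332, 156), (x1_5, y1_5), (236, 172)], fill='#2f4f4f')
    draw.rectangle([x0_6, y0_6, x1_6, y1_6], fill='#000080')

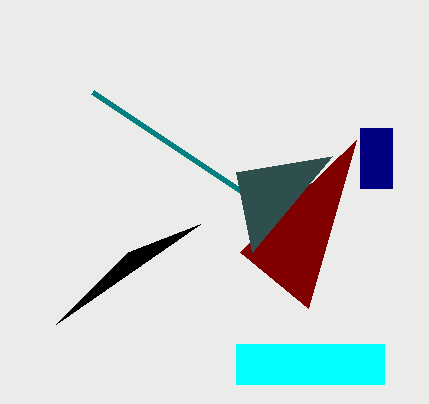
y0_1 = 92, x1_2 = 308, y1_2 = 308, x0_3 = 236, y1_3 = 384, x0_4 = 56, y0_4 = 324, x1_5 = 252, y1_5 = 252, x0_6 = 360, y0_6 = 128, x1_6 = 392, y1_6 = 188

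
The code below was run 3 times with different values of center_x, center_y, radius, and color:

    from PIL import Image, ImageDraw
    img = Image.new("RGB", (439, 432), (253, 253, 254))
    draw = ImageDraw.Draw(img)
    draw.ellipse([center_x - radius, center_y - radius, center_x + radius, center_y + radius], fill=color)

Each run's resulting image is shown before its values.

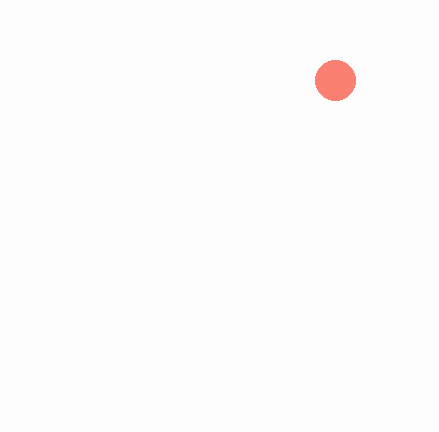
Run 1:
center_x = 335
center_y = 80
radius = 20
color = 'salmon'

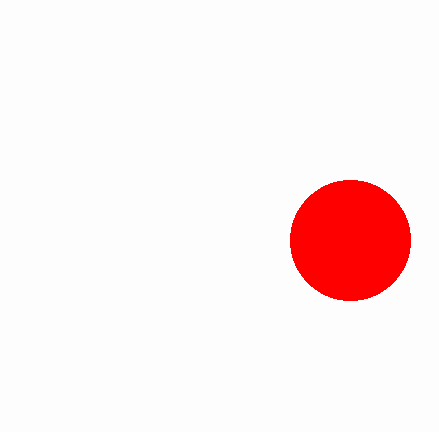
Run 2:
center_x = 350, center_y = 240, radius = 60, color = 'red'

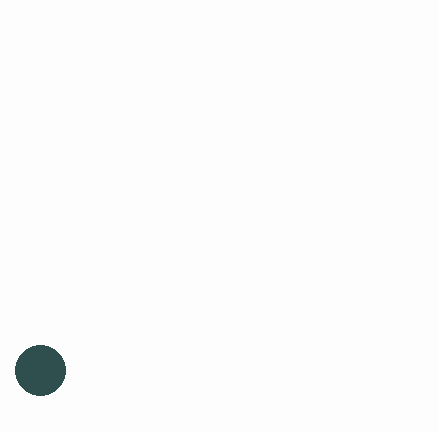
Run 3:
center_x = 40; center_y = 370; radius = 25; color = 'darkslategray'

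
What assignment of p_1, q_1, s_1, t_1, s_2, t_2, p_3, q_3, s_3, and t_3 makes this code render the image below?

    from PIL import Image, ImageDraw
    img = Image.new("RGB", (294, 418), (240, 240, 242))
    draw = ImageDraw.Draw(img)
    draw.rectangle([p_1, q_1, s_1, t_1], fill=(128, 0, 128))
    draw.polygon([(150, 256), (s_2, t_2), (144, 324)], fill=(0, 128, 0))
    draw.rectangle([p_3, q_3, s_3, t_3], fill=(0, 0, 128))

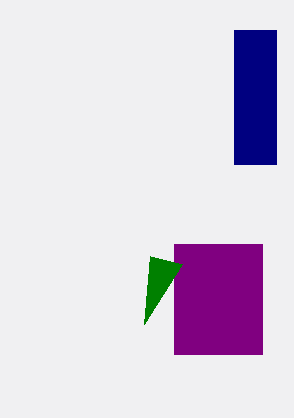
p_1 = 174
q_1 = 244
s_1 = 262
t_1 = 354
s_2 = 182
t_2 = 264
p_3 = 234
q_3 = 30
s_3 = 276
t_3 = 164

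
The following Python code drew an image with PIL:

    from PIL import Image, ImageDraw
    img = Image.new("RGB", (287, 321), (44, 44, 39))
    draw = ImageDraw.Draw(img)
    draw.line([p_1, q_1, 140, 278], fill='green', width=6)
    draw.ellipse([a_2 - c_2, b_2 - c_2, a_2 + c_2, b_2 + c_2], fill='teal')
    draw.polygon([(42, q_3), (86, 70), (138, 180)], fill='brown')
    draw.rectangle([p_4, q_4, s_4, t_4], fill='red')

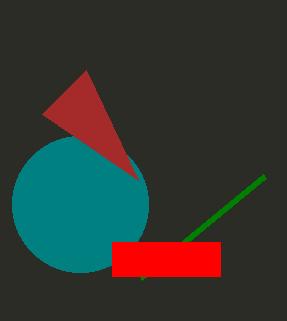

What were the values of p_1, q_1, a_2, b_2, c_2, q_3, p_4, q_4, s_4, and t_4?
p_1 = 264, q_1 = 176, a_2 = 80, b_2 = 204, c_2 = 68, q_3 = 114, p_4 = 112, q_4 = 242, s_4 = 220, t_4 = 276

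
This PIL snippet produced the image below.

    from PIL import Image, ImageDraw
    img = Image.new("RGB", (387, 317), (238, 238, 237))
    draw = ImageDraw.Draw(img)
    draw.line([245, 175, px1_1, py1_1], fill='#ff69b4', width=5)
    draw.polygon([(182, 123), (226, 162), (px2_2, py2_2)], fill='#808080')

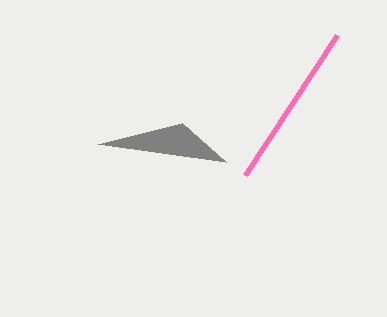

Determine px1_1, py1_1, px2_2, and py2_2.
px1_1 = 337, py1_1 = 35, px2_2 = 98, py2_2 = 144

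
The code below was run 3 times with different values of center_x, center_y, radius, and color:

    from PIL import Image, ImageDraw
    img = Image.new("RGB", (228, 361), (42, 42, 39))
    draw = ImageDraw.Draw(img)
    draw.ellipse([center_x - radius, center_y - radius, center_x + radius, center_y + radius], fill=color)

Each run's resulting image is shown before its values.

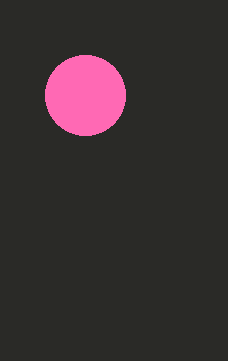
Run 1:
center_x = 85, center_y = 95, radius = 40, color = 'hotpink'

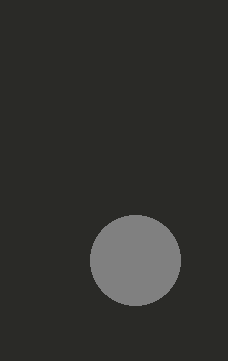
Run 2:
center_x = 135
center_y = 260
radius = 45
color = 'gray'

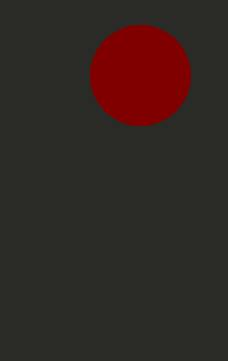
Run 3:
center_x = 140; center_y = 75; radius = 50; color = 'maroon'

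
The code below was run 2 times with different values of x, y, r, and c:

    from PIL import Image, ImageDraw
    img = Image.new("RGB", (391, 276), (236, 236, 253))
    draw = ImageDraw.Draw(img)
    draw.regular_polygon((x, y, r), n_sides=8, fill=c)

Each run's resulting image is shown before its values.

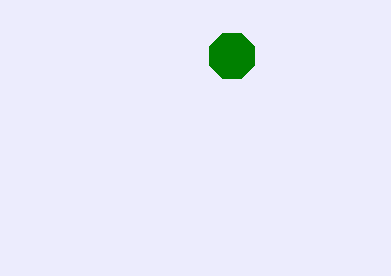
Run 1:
x = 232; y = 56; r = 24; c = 'green'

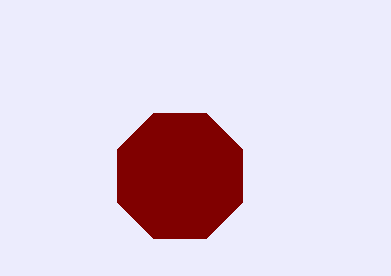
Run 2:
x = 180, y = 176, r = 68, c = 'maroon'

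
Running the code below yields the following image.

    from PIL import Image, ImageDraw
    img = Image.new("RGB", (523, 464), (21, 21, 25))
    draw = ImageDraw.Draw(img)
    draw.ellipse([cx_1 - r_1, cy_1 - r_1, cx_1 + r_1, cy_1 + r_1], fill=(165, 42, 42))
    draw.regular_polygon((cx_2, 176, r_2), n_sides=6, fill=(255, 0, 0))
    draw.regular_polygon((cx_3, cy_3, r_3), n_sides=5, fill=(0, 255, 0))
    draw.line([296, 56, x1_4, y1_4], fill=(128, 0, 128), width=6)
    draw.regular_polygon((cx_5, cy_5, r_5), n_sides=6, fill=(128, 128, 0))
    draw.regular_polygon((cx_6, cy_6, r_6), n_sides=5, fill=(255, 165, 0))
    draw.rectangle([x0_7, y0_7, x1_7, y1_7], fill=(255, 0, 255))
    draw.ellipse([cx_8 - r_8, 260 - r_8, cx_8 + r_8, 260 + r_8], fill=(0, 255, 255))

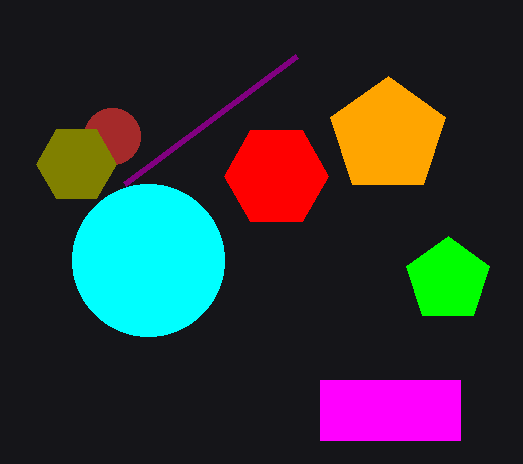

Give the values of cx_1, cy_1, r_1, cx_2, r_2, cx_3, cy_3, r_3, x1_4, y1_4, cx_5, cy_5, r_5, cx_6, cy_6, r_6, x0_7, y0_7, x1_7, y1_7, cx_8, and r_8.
cx_1 = 112, cy_1 = 136, r_1 = 28, cx_2 = 276, r_2 = 52, cx_3 = 448, cy_3 = 280, r_3 = 44, x1_4 = 124, y1_4 = 184, cx_5 = 76, cy_5 = 164, r_5 = 40, cx_6 = 388, cy_6 = 136, r_6 = 60, x0_7 = 320, y0_7 = 380, x1_7 = 460, y1_7 = 440, cx_8 = 148, r_8 = 76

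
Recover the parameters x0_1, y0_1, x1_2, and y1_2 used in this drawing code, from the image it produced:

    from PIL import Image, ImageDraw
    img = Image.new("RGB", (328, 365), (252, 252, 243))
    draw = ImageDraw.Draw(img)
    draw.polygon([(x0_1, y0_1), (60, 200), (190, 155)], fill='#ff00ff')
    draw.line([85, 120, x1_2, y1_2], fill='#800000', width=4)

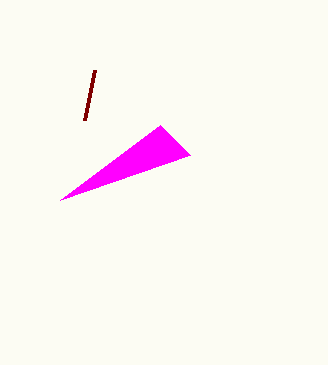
x0_1 = 160; y0_1 = 125; x1_2 = 95; y1_2 = 70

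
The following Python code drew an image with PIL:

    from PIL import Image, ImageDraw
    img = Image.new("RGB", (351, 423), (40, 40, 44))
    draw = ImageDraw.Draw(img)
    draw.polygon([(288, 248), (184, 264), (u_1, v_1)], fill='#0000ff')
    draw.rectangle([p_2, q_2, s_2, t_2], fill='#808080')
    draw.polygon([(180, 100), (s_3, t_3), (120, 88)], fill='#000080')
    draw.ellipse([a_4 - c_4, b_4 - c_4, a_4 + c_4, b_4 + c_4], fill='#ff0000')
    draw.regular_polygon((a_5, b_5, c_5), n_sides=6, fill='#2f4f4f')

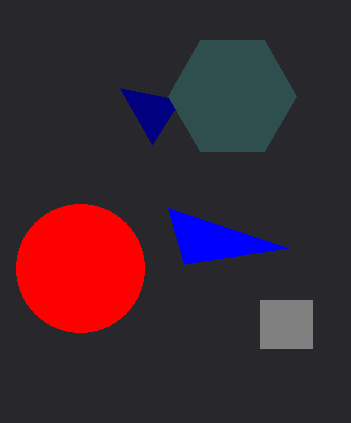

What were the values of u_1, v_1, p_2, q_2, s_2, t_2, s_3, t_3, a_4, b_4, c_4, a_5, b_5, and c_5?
u_1 = 168, v_1 = 208, p_2 = 260, q_2 = 300, s_2 = 312, t_2 = 348, s_3 = 152, t_3 = 144, a_4 = 80, b_4 = 268, c_4 = 64, a_5 = 232, b_5 = 96, c_5 = 64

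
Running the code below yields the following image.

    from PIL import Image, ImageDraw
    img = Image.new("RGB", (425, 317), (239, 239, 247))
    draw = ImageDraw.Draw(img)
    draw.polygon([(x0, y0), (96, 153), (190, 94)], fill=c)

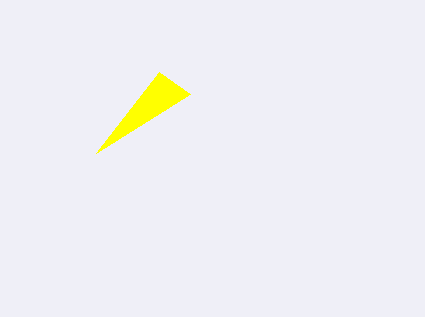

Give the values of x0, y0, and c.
x0 = 159; y0 = 72; c = 'yellow'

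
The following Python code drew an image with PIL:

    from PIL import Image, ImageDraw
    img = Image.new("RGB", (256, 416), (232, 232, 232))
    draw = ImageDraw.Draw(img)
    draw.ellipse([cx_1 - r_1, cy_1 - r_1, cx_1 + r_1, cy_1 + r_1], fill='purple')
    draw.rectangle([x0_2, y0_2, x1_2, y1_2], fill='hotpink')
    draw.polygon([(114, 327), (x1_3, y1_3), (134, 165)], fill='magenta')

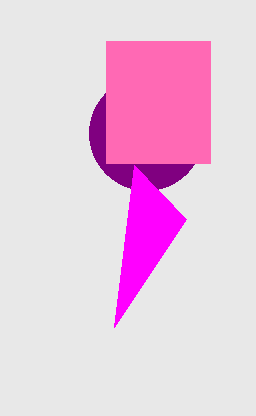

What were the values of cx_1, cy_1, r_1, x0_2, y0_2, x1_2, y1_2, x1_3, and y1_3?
cx_1 = 146; cy_1 = 133; r_1 = 57; x0_2 = 106; y0_2 = 41; x1_2 = 210; y1_2 = 163; x1_3 = 186; y1_3 = 219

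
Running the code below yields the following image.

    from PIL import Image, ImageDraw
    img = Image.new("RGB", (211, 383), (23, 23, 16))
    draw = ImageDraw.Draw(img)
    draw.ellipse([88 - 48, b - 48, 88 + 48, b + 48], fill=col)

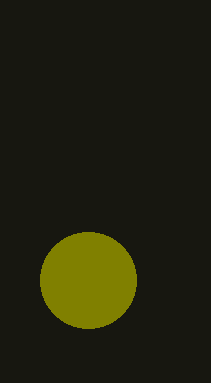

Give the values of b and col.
b = 280; col = 'olive'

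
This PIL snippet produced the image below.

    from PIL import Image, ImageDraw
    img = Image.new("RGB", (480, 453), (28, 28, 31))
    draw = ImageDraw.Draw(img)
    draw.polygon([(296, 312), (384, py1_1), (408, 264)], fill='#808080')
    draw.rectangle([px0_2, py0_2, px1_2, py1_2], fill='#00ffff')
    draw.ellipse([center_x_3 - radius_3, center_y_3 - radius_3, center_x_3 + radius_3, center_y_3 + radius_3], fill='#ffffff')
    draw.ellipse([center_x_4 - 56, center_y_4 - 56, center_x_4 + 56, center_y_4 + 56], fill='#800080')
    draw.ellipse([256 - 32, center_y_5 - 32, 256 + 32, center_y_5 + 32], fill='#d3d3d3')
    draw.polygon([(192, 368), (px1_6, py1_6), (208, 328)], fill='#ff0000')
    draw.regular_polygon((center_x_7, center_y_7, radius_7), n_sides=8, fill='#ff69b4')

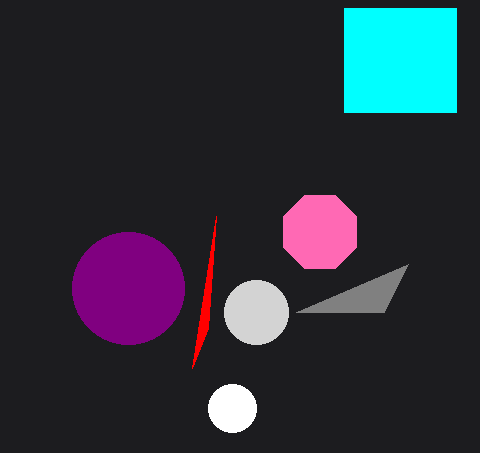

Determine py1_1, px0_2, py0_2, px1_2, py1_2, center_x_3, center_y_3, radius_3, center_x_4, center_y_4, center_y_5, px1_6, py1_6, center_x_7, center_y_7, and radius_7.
py1_1 = 312; px0_2 = 344; py0_2 = 8; px1_2 = 456; py1_2 = 112; center_x_3 = 232; center_y_3 = 408; radius_3 = 24; center_x_4 = 128; center_y_4 = 288; center_y_5 = 312; px1_6 = 216; py1_6 = 216; center_x_7 = 320; center_y_7 = 232; radius_7 = 40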